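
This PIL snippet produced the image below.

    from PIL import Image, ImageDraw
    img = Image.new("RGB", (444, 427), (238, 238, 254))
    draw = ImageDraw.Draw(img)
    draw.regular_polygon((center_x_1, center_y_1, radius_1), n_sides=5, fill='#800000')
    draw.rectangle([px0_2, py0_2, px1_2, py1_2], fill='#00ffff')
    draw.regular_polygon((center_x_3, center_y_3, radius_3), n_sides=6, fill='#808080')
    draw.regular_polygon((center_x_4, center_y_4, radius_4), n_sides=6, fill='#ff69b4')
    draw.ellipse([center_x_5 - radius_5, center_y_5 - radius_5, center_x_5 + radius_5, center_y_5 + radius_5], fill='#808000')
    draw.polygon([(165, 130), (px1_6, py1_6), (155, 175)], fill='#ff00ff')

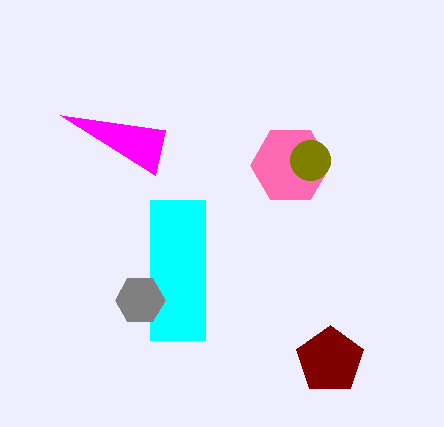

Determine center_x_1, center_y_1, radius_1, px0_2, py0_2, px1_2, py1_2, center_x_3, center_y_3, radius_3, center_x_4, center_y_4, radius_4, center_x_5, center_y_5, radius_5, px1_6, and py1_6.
center_x_1 = 330, center_y_1 = 360, radius_1 = 35, px0_2 = 150, py0_2 = 200, px1_2 = 205, py1_2 = 340, center_x_3 = 140, center_y_3 = 300, radius_3 = 25, center_x_4 = 290, center_y_4 = 165, radius_4 = 40, center_x_5 = 310, center_y_5 = 160, radius_5 = 20, px1_6 = 60, py1_6 = 115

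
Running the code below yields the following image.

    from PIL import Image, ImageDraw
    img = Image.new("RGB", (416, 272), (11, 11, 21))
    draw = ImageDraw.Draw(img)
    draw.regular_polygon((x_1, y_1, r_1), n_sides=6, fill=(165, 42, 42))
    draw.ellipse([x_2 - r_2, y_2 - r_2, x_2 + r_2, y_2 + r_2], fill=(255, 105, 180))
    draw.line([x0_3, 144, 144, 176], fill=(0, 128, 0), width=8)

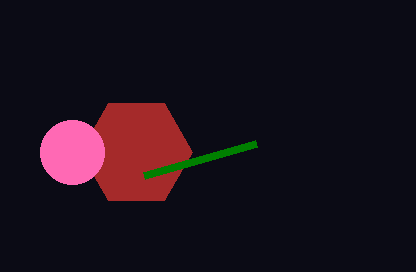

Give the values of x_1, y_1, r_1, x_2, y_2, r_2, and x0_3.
x_1 = 136
y_1 = 152
r_1 = 56
x_2 = 72
y_2 = 152
r_2 = 32
x0_3 = 256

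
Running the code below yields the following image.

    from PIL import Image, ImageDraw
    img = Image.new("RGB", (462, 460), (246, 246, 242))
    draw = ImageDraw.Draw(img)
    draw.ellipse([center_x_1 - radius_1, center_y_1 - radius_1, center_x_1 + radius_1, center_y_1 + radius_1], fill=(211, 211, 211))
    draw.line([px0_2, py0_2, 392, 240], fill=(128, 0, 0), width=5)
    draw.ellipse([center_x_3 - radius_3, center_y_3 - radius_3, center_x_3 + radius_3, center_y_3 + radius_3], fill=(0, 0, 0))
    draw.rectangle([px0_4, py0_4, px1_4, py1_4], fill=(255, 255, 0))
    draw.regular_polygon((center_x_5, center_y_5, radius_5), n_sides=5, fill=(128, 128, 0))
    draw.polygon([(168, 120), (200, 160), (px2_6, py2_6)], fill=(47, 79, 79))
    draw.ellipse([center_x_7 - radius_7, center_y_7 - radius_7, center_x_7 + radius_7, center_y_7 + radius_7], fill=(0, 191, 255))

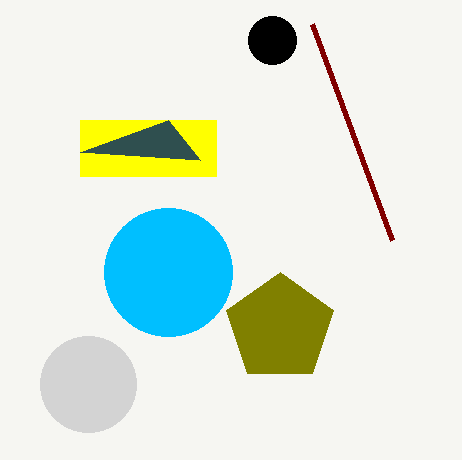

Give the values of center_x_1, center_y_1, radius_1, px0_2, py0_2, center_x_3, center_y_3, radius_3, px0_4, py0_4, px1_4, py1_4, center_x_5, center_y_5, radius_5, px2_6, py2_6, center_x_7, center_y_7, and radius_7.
center_x_1 = 88, center_y_1 = 384, radius_1 = 48, px0_2 = 312, py0_2 = 24, center_x_3 = 272, center_y_3 = 40, radius_3 = 24, px0_4 = 80, py0_4 = 120, px1_4 = 216, py1_4 = 176, center_x_5 = 280, center_y_5 = 328, radius_5 = 56, px2_6 = 80, py2_6 = 152, center_x_7 = 168, center_y_7 = 272, radius_7 = 64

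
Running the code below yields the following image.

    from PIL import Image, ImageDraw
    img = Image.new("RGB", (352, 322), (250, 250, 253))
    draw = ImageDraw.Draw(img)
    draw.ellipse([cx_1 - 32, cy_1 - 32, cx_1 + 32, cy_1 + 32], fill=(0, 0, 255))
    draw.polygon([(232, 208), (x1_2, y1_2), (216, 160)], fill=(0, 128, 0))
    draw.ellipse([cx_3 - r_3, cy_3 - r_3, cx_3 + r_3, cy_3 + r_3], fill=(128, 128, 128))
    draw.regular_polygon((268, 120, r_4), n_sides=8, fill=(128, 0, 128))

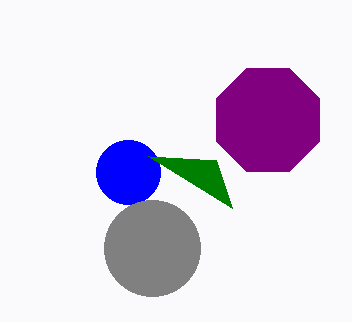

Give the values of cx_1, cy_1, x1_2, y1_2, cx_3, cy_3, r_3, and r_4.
cx_1 = 128, cy_1 = 172, x1_2 = 148, y1_2 = 156, cx_3 = 152, cy_3 = 248, r_3 = 48, r_4 = 56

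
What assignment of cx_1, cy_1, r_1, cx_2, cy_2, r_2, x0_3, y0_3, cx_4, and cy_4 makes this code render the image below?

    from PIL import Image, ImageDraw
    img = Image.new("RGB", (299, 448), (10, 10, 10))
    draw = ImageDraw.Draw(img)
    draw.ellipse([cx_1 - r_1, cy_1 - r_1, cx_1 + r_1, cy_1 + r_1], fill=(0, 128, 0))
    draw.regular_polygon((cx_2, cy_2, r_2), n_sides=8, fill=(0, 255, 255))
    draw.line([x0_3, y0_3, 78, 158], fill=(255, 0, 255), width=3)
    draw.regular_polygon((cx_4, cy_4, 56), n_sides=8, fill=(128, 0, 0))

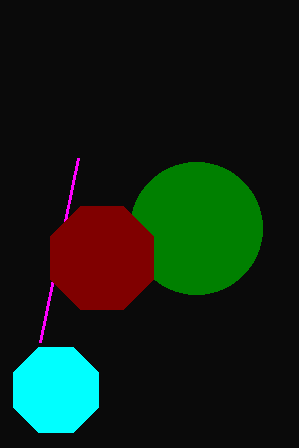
cx_1 = 196; cy_1 = 228; r_1 = 66; cx_2 = 56; cy_2 = 390; r_2 = 46; x0_3 = 40; y0_3 = 342; cx_4 = 102; cy_4 = 258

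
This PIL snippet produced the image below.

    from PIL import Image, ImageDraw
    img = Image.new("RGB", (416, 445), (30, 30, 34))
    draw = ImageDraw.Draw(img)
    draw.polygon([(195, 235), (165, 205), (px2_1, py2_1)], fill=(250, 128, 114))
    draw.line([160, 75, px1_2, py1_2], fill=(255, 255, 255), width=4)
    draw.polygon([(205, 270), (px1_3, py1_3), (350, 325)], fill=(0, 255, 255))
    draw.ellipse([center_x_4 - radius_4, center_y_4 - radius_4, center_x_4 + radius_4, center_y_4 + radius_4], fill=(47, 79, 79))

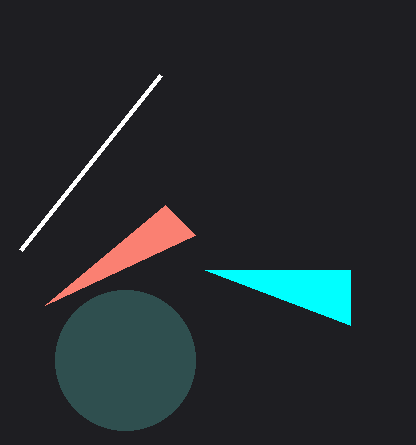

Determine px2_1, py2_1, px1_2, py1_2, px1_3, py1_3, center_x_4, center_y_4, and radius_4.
px2_1 = 45, py2_1 = 305, px1_2 = 20, py1_2 = 250, px1_3 = 350, py1_3 = 270, center_x_4 = 125, center_y_4 = 360, radius_4 = 70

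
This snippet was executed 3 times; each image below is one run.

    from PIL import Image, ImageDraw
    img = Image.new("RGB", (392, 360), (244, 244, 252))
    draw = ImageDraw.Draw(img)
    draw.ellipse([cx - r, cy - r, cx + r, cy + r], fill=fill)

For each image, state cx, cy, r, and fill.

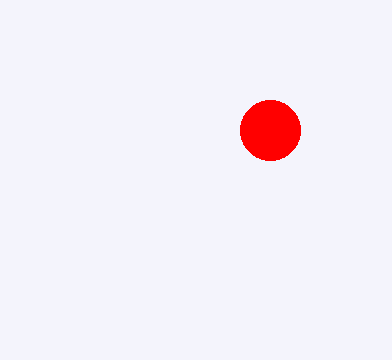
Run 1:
cx = 270
cy = 130
r = 30
fill = 'red'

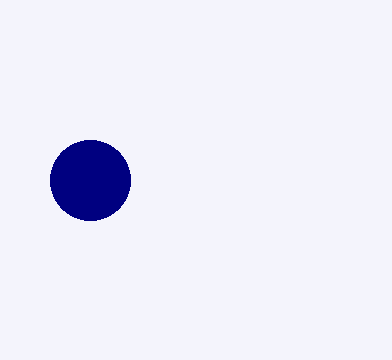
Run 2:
cx = 90, cy = 180, r = 40, fill = 'navy'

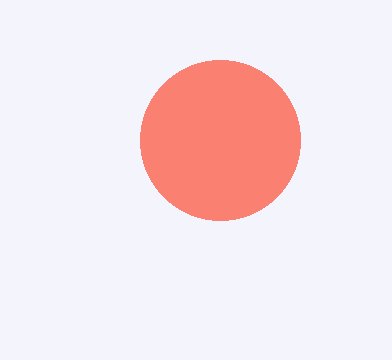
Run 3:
cx = 220
cy = 140
r = 80
fill = 'salmon'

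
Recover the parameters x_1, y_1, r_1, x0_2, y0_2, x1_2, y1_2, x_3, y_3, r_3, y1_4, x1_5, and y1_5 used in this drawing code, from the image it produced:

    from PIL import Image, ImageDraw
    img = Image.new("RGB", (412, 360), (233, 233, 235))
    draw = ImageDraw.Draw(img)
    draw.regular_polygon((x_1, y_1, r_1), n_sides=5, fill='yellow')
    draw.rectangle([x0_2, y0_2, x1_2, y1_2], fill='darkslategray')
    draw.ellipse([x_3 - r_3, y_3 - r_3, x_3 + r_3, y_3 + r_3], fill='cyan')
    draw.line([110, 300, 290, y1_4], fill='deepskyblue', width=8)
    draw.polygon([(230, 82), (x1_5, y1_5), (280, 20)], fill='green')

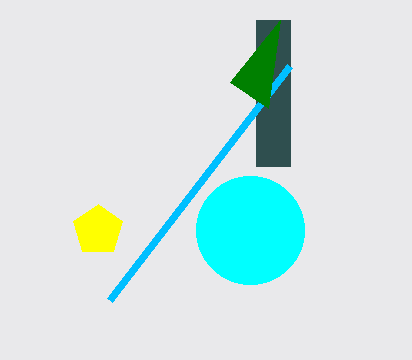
x_1 = 98; y_1 = 230; r_1 = 26; x0_2 = 256; y0_2 = 20; x1_2 = 290; y1_2 = 166; x_3 = 250; y_3 = 230; r_3 = 54; y1_4 = 66; x1_5 = 268; y1_5 = 108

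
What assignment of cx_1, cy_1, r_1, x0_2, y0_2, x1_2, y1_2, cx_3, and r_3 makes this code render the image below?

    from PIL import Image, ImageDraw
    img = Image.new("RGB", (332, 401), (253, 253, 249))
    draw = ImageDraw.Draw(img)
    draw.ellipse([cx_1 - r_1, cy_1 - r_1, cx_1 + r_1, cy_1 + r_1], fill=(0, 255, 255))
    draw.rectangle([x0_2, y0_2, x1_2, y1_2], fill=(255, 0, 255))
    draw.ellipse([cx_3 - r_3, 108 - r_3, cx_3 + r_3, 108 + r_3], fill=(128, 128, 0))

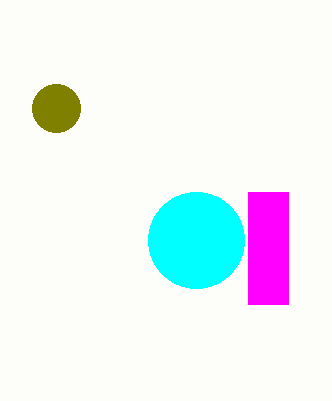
cx_1 = 196
cy_1 = 240
r_1 = 48
x0_2 = 248
y0_2 = 192
x1_2 = 288
y1_2 = 304
cx_3 = 56
r_3 = 24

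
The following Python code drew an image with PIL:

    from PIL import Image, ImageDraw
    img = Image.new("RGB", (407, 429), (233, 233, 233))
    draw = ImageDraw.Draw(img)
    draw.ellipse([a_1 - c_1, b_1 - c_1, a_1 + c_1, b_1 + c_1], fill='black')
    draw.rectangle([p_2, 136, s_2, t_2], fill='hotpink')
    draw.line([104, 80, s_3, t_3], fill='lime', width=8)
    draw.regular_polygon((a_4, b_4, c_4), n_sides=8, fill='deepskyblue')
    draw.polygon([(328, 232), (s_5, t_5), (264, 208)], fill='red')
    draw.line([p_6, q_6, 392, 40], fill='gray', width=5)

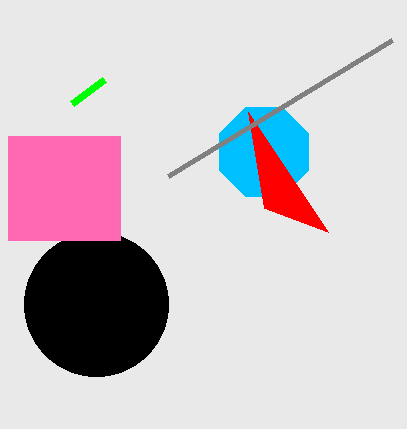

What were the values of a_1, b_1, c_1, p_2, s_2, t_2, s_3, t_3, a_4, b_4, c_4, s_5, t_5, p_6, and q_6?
a_1 = 96
b_1 = 304
c_1 = 72
p_2 = 8
s_2 = 120
t_2 = 240
s_3 = 72
t_3 = 104
a_4 = 264
b_4 = 152
c_4 = 48
s_5 = 248
t_5 = 112
p_6 = 168
q_6 = 176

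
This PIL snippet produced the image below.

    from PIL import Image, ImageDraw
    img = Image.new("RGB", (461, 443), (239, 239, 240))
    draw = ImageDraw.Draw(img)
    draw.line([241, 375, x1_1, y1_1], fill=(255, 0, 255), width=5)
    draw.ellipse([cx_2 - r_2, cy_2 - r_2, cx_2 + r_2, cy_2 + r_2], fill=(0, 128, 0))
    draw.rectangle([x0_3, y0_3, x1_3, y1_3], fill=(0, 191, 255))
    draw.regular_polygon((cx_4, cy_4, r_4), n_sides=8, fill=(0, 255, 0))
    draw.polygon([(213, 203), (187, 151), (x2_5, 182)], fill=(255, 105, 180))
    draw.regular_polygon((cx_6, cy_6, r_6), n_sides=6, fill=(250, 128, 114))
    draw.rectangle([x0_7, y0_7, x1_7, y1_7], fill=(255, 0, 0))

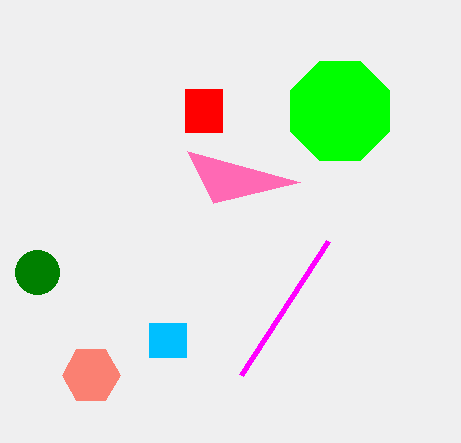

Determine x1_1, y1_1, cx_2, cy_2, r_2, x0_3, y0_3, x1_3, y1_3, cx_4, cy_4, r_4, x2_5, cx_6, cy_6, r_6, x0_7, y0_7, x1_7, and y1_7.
x1_1 = 328, y1_1 = 241, cx_2 = 37, cy_2 = 272, r_2 = 22, x0_3 = 149, y0_3 = 323, x1_3 = 186, y1_3 = 357, cx_4 = 340, cy_4 = 111, r_4 = 54, x2_5 = 300, cx_6 = 91, cy_6 = 375, r_6 = 29, x0_7 = 185, y0_7 = 89, x1_7 = 222, y1_7 = 132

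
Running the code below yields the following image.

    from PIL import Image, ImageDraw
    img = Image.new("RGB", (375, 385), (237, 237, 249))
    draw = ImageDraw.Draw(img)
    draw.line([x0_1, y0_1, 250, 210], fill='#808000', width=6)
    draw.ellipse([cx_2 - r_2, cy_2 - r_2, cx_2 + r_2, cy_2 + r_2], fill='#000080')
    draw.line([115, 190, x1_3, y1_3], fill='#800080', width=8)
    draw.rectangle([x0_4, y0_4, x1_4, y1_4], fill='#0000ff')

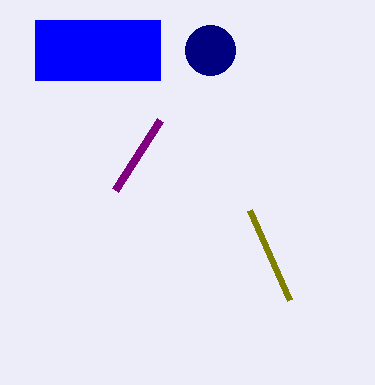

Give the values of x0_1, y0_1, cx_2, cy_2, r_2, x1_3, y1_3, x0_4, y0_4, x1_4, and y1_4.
x0_1 = 290; y0_1 = 300; cx_2 = 210; cy_2 = 50; r_2 = 25; x1_3 = 160; y1_3 = 120; x0_4 = 35; y0_4 = 20; x1_4 = 160; y1_4 = 80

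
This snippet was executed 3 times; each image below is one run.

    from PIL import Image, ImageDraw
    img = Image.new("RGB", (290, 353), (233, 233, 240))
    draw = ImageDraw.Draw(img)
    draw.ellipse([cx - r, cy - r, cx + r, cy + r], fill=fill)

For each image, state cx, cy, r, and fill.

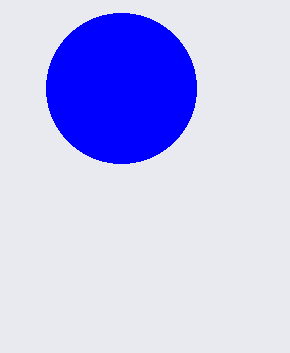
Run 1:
cx = 121
cy = 88
r = 75
fill = 'blue'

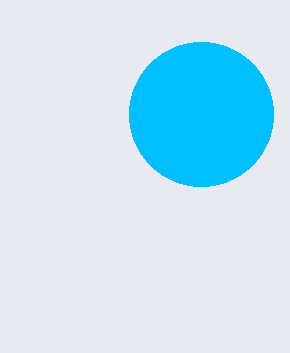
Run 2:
cx = 201, cy = 114, r = 72, fill = 'deepskyblue'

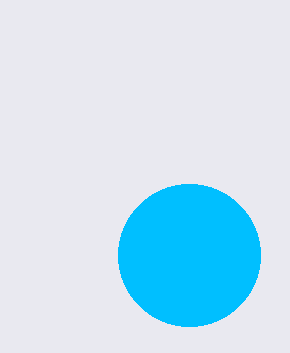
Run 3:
cx = 189; cy = 255; r = 71; fill = 'deepskyblue'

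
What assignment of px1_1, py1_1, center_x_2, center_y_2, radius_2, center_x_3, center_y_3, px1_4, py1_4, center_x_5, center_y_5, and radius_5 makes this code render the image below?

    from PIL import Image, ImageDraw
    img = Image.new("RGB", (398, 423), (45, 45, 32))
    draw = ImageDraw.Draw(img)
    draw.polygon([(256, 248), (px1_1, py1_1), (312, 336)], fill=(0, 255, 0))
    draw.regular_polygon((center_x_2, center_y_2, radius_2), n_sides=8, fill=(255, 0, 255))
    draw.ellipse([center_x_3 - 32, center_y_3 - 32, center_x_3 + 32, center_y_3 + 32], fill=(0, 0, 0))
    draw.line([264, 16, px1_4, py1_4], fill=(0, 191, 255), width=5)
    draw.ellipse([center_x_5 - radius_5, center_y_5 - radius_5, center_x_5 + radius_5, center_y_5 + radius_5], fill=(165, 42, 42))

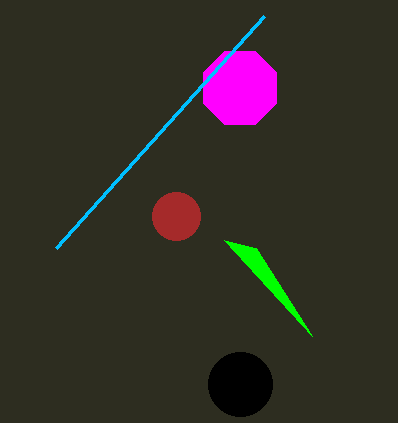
px1_1 = 224; py1_1 = 240; center_x_2 = 240; center_y_2 = 88; radius_2 = 40; center_x_3 = 240; center_y_3 = 384; px1_4 = 56; py1_4 = 248; center_x_5 = 176; center_y_5 = 216; radius_5 = 24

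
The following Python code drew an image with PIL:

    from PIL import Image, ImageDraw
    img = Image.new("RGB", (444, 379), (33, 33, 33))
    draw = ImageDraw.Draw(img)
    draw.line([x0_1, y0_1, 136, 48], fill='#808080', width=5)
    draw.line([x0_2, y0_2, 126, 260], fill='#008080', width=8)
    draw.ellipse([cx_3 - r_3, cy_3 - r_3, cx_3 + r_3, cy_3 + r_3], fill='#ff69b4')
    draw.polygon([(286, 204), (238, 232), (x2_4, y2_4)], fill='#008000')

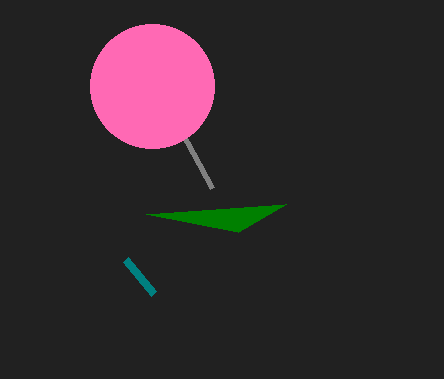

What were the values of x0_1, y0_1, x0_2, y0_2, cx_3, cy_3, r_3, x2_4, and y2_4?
x0_1 = 212
y0_1 = 188
x0_2 = 154
y0_2 = 294
cx_3 = 152
cy_3 = 86
r_3 = 62
x2_4 = 146
y2_4 = 214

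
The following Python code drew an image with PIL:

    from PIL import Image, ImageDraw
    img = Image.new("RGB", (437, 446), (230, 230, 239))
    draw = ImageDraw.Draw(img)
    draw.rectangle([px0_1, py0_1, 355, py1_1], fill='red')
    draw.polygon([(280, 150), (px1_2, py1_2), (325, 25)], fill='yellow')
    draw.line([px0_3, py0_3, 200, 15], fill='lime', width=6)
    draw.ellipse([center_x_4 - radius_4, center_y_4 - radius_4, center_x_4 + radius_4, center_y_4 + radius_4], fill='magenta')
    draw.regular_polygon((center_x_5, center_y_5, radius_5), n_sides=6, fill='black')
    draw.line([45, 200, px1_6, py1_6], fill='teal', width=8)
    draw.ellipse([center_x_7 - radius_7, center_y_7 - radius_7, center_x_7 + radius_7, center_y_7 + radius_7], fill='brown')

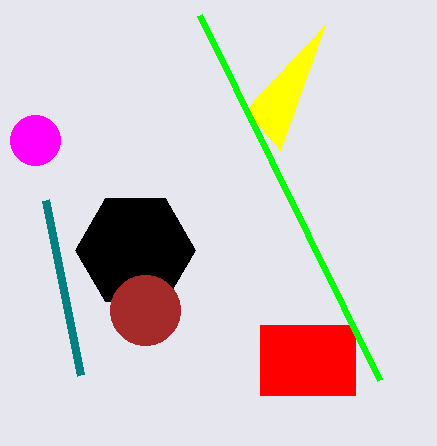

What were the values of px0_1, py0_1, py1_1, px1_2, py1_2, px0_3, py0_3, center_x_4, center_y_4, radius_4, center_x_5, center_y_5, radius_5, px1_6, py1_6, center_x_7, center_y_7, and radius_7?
px0_1 = 260, py0_1 = 325, py1_1 = 395, px1_2 = 245, py1_2 = 110, px0_3 = 380, py0_3 = 380, center_x_4 = 35, center_y_4 = 140, radius_4 = 25, center_x_5 = 135, center_y_5 = 250, radius_5 = 60, px1_6 = 80, py1_6 = 375, center_x_7 = 145, center_y_7 = 310, radius_7 = 35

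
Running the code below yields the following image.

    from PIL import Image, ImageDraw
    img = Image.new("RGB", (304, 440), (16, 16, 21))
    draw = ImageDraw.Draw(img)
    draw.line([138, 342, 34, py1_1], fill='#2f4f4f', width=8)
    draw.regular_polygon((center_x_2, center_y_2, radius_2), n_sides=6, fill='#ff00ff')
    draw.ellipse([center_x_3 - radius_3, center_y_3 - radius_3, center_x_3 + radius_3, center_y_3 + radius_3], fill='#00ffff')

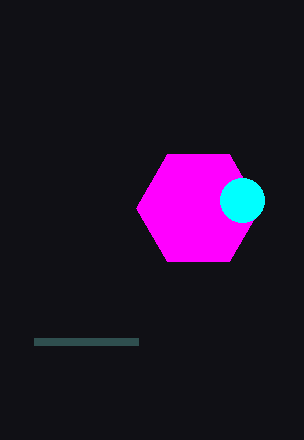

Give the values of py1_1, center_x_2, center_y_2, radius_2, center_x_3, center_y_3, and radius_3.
py1_1 = 342, center_x_2 = 198, center_y_2 = 208, radius_2 = 62, center_x_3 = 242, center_y_3 = 200, radius_3 = 22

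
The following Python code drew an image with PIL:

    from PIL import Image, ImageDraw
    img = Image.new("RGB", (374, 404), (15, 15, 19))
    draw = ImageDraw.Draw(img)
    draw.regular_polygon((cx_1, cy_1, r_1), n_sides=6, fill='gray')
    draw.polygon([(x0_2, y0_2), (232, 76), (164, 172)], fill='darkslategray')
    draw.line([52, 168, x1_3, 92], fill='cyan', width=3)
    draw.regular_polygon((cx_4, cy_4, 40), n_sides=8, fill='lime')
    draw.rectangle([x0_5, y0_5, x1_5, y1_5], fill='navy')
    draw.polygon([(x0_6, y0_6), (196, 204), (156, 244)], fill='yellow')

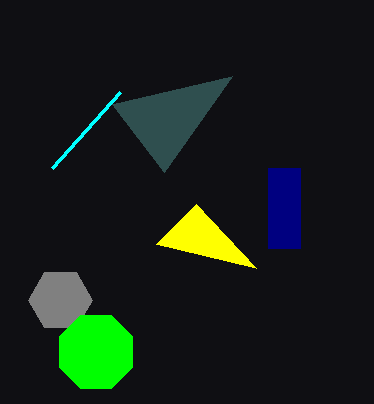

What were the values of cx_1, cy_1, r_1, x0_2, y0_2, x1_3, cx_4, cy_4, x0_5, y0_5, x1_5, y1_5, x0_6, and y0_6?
cx_1 = 60
cy_1 = 300
r_1 = 32
x0_2 = 112
y0_2 = 104
x1_3 = 120
cx_4 = 96
cy_4 = 352
x0_5 = 268
y0_5 = 168
x1_5 = 300
y1_5 = 248
x0_6 = 256
y0_6 = 268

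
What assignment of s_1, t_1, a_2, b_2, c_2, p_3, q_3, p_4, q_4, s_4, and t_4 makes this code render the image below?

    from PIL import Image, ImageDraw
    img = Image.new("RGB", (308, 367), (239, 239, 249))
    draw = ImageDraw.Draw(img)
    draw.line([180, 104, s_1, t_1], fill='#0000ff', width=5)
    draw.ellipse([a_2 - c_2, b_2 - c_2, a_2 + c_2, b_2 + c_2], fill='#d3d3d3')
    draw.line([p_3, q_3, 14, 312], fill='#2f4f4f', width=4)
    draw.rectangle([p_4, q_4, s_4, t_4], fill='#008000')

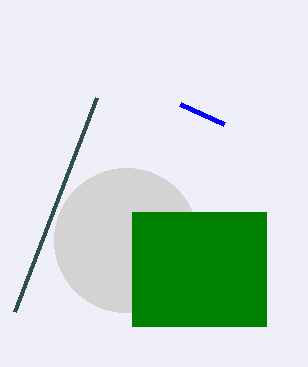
s_1 = 224, t_1 = 124, a_2 = 126, b_2 = 240, c_2 = 72, p_3 = 96, q_3 = 98, p_4 = 132, q_4 = 212, s_4 = 266, t_4 = 326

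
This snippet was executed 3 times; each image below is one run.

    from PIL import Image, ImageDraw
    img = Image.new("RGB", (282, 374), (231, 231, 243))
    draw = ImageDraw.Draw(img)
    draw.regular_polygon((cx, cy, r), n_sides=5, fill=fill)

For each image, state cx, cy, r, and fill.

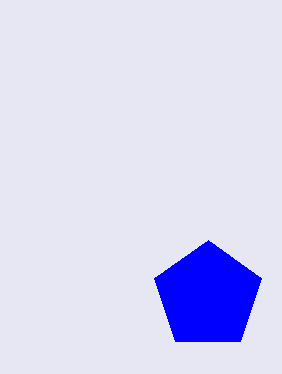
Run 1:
cx = 208
cy = 296
r = 56
fill = 'blue'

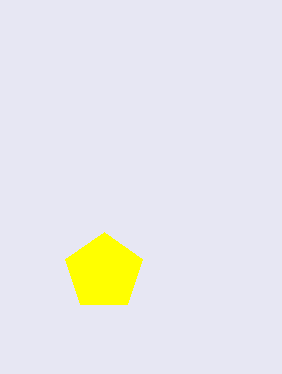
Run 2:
cx = 104
cy = 272
r = 40
fill = 'yellow'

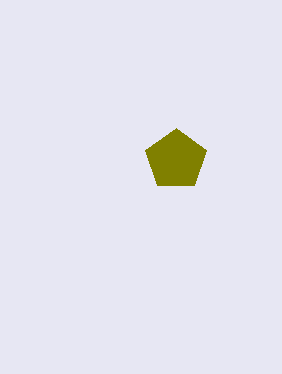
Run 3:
cx = 176, cy = 160, r = 32, fill = 'olive'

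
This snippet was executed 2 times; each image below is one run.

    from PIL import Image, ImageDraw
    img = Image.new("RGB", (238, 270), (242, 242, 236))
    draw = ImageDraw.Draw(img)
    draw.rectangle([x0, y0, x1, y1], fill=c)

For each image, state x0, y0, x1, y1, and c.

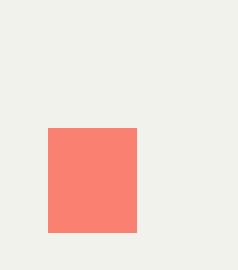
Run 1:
x0 = 48; y0 = 128; x1 = 136; y1 = 232; c = 'salmon'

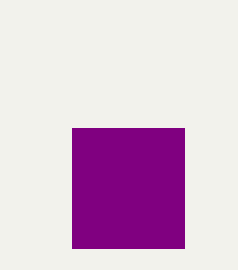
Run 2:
x0 = 72, y0 = 128, x1 = 184, y1 = 248, c = 'purple'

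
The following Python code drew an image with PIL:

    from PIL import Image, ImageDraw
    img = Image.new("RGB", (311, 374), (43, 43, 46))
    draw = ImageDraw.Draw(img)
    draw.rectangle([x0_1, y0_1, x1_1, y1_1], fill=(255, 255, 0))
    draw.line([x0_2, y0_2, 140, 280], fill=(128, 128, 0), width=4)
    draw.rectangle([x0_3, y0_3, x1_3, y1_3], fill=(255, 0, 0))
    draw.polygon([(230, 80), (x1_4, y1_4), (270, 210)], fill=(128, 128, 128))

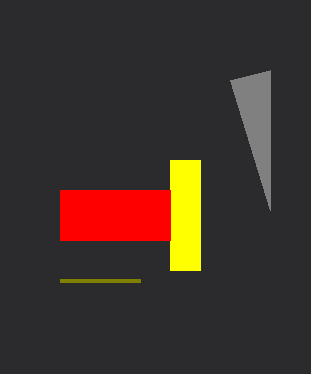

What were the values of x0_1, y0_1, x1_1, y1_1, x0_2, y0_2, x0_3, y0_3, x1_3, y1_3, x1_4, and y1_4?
x0_1 = 170, y0_1 = 160, x1_1 = 200, y1_1 = 270, x0_2 = 60, y0_2 = 280, x0_3 = 60, y0_3 = 190, x1_3 = 170, y1_3 = 240, x1_4 = 270, y1_4 = 70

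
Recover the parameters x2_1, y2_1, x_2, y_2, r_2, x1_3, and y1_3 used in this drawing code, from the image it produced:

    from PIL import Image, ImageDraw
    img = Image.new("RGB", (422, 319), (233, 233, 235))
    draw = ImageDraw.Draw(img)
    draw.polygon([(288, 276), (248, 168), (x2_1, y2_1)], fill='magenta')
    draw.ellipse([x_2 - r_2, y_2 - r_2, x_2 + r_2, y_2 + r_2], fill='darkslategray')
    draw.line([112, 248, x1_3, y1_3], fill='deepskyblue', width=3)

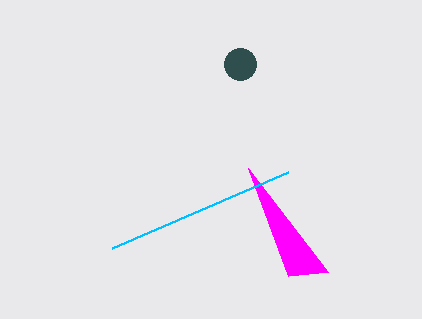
x2_1 = 328; y2_1 = 272; x_2 = 240; y_2 = 64; r_2 = 16; x1_3 = 288; y1_3 = 172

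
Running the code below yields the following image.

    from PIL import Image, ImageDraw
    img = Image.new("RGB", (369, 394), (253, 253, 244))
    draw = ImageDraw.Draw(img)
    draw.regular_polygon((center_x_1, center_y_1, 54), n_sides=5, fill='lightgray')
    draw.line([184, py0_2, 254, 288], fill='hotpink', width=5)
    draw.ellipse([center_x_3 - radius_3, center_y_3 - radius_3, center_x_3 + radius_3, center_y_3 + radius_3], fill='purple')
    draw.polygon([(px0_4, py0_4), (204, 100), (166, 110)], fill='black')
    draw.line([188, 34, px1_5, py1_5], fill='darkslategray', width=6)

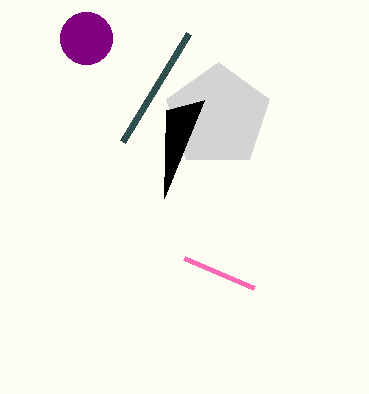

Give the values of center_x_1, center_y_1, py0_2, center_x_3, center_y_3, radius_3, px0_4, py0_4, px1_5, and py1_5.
center_x_1 = 218; center_y_1 = 116; py0_2 = 258; center_x_3 = 86; center_y_3 = 38; radius_3 = 26; px0_4 = 164; py0_4 = 198; px1_5 = 122; py1_5 = 142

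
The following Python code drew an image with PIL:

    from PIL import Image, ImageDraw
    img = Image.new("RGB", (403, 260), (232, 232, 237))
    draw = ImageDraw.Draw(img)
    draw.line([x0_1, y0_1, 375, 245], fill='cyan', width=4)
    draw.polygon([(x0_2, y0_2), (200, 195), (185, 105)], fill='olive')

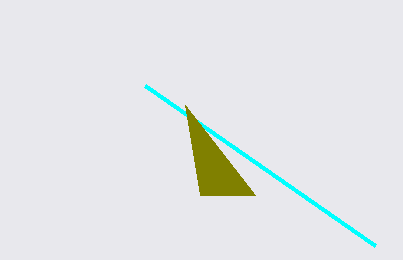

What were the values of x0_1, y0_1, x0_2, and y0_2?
x0_1 = 145; y0_1 = 85; x0_2 = 255; y0_2 = 195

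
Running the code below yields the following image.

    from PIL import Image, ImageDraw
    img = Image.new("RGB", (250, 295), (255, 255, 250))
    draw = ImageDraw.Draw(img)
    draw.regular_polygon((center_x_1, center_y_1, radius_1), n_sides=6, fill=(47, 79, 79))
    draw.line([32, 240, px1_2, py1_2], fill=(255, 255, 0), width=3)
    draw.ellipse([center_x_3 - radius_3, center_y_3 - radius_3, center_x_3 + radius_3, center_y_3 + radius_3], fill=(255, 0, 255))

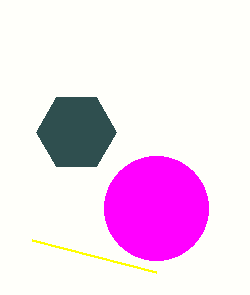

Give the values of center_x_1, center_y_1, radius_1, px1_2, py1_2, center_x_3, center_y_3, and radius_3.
center_x_1 = 76, center_y_1 = 132, radius_1 = 40, px1_2 = 156, py1_2 = 272, center_x_3 = 156, center_y_3 = 208, radius_3 = 52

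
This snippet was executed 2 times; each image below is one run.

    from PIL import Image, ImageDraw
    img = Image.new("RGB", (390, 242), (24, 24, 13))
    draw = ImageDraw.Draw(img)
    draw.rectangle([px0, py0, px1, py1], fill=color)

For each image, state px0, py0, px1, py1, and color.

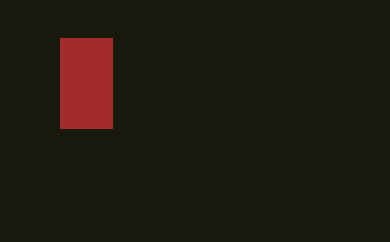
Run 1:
px0 = 60, py0 = 38, px1 = 112, py1 = 128, color = 'brown'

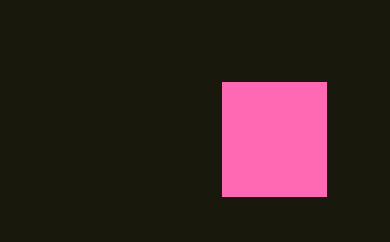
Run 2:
px0 = 222, py0 = 82, px1 = 326, py1 = 196, color = 'hotpink'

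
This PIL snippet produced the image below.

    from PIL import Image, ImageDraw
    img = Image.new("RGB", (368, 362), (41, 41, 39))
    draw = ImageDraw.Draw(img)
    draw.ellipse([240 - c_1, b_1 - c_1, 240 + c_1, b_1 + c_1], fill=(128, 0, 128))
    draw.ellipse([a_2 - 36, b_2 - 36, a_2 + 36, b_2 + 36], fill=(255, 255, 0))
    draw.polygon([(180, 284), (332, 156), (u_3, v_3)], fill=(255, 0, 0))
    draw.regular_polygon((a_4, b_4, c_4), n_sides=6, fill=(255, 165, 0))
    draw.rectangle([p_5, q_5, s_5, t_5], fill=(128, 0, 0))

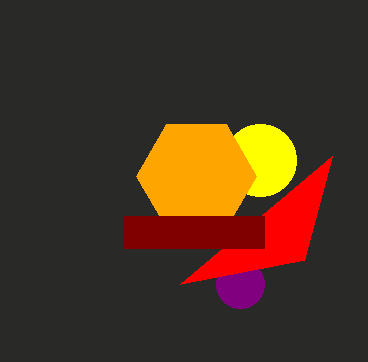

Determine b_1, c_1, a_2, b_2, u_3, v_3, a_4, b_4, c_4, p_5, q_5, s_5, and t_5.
b_1 = 284, c_1 = 24, a_2 = 260, b_2 = 160, u_3 = 304, v_3 = 260, a_4 = 196, b_4 = 176, c_4 = 60, p_5 = 124, q_5 = 216, s_5 = 264, t_5 = 248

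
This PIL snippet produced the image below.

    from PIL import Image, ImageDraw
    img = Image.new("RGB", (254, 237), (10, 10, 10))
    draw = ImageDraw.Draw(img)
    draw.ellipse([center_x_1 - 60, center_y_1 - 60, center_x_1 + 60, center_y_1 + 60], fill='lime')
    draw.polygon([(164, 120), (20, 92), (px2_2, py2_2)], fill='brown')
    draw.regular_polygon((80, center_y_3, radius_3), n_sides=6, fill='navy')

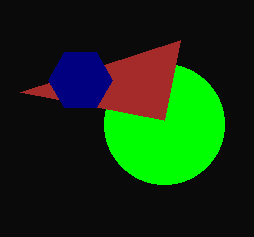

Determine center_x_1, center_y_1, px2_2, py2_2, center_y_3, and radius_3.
center_x_1 = 164, center_y_1 = 124, px2_2 = 180, py2_2 = 40, center_y_3 = 80, radius_3 = 32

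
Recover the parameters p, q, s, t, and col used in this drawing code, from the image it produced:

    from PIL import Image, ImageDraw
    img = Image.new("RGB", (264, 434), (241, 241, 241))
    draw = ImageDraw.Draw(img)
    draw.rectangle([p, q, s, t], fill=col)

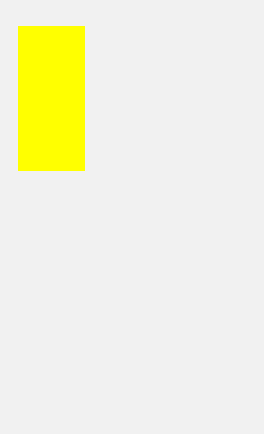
p = 18
q = 26
s = 84
t = 170
col = 'yellow'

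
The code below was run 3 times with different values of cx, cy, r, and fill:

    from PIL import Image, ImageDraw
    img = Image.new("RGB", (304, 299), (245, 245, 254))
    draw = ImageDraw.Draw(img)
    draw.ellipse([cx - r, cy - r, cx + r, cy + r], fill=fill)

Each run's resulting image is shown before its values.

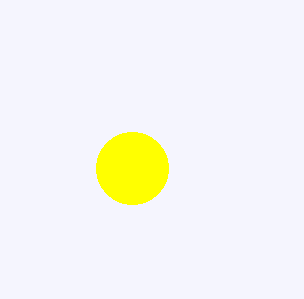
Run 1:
cx = 132, cy = 168, r = 36, fill = 'yellow'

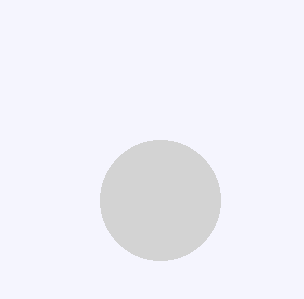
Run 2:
cx = 160, cy = 200, r = 60, fill = 'lightgray'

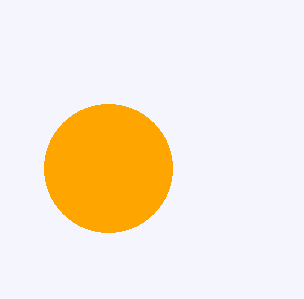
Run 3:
cx = 108; cy = 168; r = 64; fill = 'orange'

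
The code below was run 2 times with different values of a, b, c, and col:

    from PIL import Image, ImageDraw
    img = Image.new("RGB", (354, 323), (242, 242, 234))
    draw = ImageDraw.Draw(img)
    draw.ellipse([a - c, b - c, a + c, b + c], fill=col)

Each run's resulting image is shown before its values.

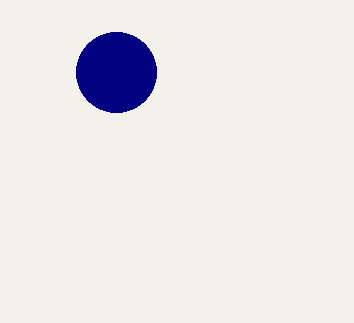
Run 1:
a = 116; b = 72; c = 40; col = 'navy'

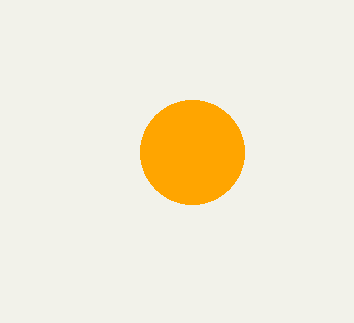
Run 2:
a = 192, b = 152, c = 52, col = 'orange'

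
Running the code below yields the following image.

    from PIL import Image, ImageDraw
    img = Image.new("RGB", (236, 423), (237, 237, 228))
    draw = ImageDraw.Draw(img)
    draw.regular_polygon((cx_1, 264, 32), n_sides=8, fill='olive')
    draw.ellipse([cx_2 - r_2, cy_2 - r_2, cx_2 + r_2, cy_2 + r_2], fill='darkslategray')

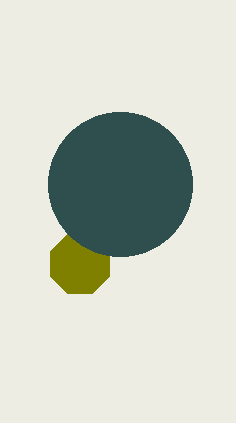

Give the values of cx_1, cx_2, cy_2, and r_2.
cx_1 = 80
cx_2 = 120
cy_2 = 184
r_2 = 72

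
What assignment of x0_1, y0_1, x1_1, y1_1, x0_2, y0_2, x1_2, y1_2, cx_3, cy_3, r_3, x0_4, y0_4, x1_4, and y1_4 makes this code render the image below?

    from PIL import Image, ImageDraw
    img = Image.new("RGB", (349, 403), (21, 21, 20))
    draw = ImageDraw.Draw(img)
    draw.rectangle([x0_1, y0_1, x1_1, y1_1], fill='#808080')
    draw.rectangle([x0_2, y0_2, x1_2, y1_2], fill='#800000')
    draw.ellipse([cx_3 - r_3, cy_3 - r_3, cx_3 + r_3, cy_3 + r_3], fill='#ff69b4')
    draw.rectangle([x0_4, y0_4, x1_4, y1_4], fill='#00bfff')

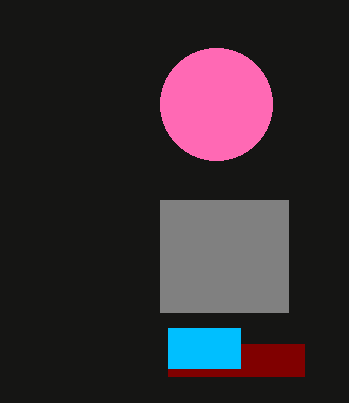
x0_1 = 160, y0_1 = 200, x1_1 = 288, y1_1 = 312, x0_2 = 168, y0_2 = 344, x1_2 = 304, y1_2 = 376, cx_3 = 216, cy_3 = 104, r_3 = 56, x0_4 = 168, y0_4 = 328, x1_4 = 240, y1_4 = 368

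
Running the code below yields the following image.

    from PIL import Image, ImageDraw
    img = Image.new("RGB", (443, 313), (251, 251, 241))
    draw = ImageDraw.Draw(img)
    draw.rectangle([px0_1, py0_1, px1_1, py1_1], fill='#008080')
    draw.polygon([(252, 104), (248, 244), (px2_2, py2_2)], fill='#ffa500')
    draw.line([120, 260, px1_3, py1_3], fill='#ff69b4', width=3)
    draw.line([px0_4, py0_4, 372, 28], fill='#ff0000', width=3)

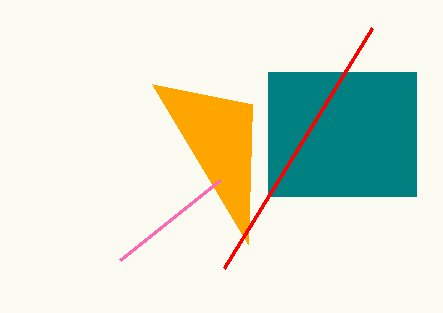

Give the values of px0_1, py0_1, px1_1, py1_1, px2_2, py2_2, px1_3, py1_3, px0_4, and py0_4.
px0_1 = 268
py0_1 = 72
px1_1 = 416
py1_1 = 196
px2_2 = 152
py2_2 = 84
px1_3 = 220
py1_3 = 180
px0_4 = 224
py0_4 = 268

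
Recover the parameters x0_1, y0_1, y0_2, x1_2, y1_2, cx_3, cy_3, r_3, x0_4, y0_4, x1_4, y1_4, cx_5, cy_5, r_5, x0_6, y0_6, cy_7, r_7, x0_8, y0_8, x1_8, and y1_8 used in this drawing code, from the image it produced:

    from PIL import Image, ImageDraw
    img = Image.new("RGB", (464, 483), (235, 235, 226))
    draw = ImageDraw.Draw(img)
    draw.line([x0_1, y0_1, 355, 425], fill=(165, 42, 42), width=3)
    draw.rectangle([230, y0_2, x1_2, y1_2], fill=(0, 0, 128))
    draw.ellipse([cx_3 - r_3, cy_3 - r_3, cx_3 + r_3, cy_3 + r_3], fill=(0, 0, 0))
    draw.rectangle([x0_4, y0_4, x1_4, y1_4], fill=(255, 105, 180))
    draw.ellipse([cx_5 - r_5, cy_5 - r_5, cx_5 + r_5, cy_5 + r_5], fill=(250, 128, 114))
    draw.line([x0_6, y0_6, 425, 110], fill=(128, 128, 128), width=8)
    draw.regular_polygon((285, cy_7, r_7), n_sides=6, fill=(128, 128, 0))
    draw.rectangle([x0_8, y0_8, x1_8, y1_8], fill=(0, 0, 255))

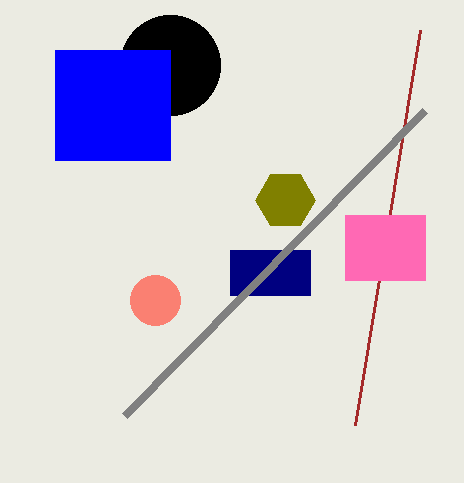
x0_1 = 420; y0_1 = 30; y0_2 = 250; x1_2 = 310; y1_2 = 295; cx_3 = 170; cy_3 = 65; r_3 = 50; x0_4 = 345; y0_4 = 215; x1_4 = 425; y1_4 = 280; cx_5 = 155; cy_5 = 300; r_5 = 25; x0_6 = 125; y0_6 = 415; cy_7 = 200; r_7 = 30; x0_8 = 55; y0_8 = 50; x1_8 = 170; y1_8 = 160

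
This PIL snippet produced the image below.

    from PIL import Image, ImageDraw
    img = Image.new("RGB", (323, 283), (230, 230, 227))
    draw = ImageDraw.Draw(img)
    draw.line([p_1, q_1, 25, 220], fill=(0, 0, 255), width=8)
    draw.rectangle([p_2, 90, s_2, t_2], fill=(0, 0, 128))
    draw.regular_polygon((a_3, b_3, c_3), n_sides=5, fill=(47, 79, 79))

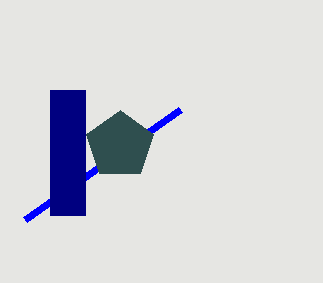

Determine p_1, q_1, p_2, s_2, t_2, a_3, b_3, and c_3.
p_1 = 180, q_1 = 110, p_2 = 50, s_2 = 85, t_2 = 215, a_3 = 120, b_3 = 145, c_3 = 35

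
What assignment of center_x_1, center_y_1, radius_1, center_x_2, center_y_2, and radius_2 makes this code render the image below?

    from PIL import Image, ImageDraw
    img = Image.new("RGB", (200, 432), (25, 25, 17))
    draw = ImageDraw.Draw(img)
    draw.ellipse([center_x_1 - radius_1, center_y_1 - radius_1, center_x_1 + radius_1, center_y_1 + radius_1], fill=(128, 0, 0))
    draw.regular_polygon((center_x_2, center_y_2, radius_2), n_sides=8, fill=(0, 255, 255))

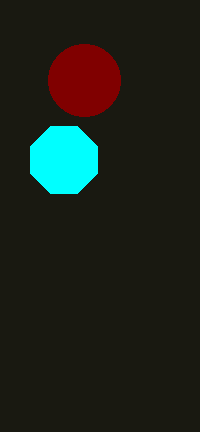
center_x_1 = 84, center_y_1 = 80, radius_1 = 36, center_x_2 = 64, center_y_2 = 160, radius_2 = 36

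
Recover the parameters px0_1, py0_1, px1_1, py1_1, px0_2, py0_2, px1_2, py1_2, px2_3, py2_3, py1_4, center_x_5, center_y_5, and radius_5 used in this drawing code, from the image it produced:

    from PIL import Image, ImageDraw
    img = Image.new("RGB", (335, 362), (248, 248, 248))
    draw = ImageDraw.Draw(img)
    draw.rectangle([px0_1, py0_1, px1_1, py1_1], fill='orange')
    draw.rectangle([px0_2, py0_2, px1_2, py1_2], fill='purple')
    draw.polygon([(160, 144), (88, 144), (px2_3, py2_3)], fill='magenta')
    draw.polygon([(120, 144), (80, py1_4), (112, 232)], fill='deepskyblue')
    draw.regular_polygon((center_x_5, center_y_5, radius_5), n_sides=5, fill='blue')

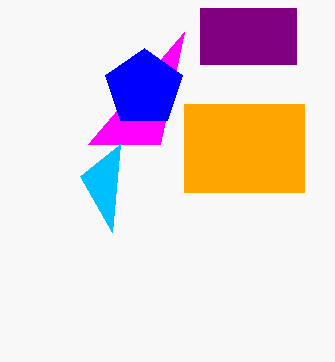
px0_1 = 184; py0_1 = 104; px1_1 = 304; py1_1 = 192; px0_2 = 200; py0_2 = 8; px1_2 = 296; py1_2 = 64; px2_3 = 184; py2_3 = 32; py1_4 = 176; center_x_5 = 144; center_y_5 = 88; radius_5 = 40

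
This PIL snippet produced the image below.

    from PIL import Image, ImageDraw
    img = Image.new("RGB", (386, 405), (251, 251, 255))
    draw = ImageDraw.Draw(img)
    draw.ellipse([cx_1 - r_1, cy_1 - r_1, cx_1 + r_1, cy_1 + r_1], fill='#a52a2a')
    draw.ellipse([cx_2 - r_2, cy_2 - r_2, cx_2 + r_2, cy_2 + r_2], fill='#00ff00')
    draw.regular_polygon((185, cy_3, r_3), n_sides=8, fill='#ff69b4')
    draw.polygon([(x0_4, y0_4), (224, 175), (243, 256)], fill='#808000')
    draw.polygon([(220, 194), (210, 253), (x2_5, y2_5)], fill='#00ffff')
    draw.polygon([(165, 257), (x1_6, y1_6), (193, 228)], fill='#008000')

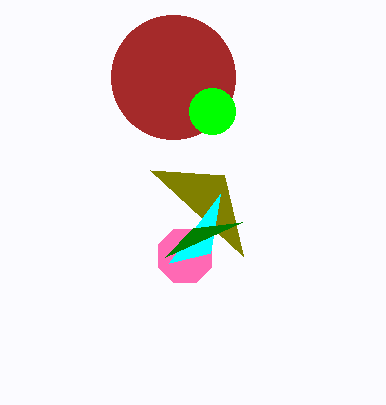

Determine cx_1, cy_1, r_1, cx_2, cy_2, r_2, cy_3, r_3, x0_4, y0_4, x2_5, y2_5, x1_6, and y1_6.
cx_1 = 173
cy_1 = 77
r_1 = 62
cx_2 = 212
cy_2 = 111
r_2 = 23
cy_3 = 256
r_3 = 29
x0_4 = 150
y0_4 = 170
x2_5 = 169
y2_5 = 263
x1_6 = 242
y1_6 = 222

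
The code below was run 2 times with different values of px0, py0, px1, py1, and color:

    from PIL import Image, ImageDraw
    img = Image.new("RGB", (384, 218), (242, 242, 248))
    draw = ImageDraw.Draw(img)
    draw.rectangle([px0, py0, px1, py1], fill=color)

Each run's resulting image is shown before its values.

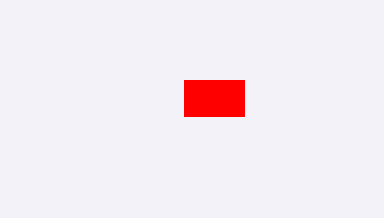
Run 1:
px0 = 184, py0 = 80, px1 = 244, py1 = 116, color = 'red'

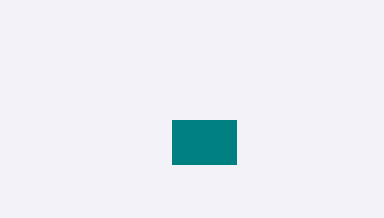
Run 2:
px0 = 172; py0 = 120; px1 = 236; py1 = 164; color = 'teal'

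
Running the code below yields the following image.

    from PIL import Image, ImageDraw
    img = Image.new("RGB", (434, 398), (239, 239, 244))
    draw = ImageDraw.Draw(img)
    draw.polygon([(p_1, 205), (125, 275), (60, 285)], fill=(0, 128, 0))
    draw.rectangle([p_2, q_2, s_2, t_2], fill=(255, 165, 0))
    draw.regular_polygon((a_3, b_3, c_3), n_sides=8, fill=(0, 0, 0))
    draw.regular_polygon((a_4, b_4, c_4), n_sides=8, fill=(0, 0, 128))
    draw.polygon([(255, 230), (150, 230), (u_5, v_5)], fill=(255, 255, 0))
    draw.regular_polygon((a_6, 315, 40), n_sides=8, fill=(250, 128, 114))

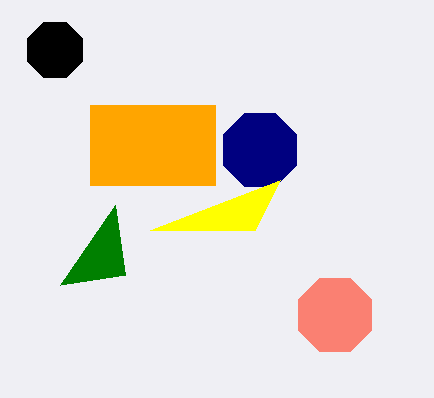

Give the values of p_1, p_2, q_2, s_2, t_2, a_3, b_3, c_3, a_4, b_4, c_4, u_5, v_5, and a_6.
p_1 = 115, p_2 = 90, q_2 = 105, s_2 = 215, t_2 = 185, a_3 = 55, b_3 = 50, c_3 = 30, a_4 = 260, b_4 = 150, c_4 = 40, u_5 = 280, v_5 = 180, a_6 = 335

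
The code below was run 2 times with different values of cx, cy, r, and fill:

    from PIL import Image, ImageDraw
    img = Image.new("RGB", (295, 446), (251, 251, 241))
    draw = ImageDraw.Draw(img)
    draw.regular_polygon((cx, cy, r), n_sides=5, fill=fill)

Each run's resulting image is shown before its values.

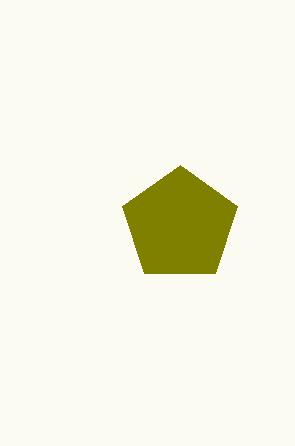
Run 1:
cx = 180; cy = 225; r = 60; fill = 'olive'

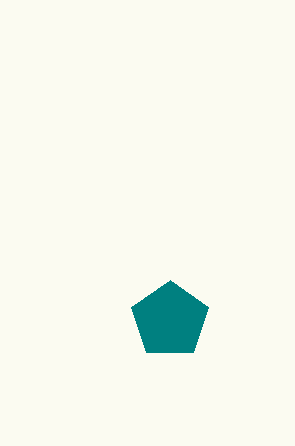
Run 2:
cx = 170; cy = 320; r = 40; fill = 'teal'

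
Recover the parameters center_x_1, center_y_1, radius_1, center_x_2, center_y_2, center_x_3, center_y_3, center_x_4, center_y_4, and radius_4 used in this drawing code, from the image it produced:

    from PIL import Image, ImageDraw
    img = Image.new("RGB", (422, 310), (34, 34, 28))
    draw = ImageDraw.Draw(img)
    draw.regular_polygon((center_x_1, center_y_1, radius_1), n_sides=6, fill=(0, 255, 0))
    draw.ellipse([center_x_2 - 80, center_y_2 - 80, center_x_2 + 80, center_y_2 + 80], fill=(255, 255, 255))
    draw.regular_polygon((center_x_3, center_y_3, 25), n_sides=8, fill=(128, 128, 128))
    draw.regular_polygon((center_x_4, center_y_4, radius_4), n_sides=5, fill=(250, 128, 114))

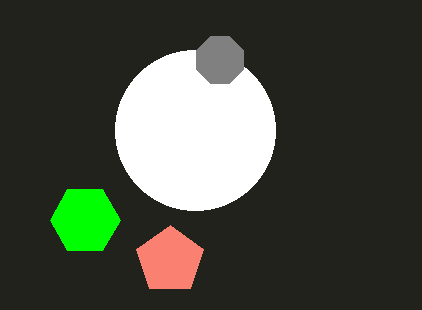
center_x_1 = 85
center_y_1 = 220
radius_1 = 35
center_x_2 = 195
center_y_2 = 130
center_x_3 = 220
center_y_3 = 60
center_x_4 = 170
center_y_4 = 260
radius_4 = 35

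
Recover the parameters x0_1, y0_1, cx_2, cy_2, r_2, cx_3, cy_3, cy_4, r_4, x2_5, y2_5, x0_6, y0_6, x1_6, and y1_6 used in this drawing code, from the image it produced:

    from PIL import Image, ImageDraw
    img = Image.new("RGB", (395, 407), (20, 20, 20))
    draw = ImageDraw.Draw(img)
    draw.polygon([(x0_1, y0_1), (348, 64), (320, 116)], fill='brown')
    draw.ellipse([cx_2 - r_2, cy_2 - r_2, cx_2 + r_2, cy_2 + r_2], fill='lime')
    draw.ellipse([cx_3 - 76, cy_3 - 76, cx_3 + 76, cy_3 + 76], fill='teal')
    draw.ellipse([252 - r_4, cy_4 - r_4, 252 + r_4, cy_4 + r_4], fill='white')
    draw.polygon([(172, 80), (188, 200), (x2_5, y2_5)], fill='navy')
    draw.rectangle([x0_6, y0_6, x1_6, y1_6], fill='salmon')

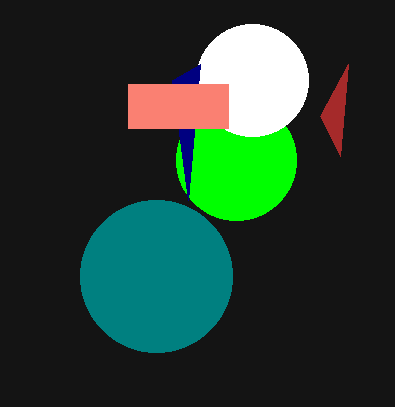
x0_1 = 340, y0_1 = 156, cx_2 = 236, cy_2 = 160, r_2 = 60, cx_3 = 156, cy_3 = 276, cy_4 = 80, r_4 = 56, x2_5 = 200, y2_5 = 64, x0_6 = 128, y0_6 = 84, x1_6 = 228, y1_6 = 128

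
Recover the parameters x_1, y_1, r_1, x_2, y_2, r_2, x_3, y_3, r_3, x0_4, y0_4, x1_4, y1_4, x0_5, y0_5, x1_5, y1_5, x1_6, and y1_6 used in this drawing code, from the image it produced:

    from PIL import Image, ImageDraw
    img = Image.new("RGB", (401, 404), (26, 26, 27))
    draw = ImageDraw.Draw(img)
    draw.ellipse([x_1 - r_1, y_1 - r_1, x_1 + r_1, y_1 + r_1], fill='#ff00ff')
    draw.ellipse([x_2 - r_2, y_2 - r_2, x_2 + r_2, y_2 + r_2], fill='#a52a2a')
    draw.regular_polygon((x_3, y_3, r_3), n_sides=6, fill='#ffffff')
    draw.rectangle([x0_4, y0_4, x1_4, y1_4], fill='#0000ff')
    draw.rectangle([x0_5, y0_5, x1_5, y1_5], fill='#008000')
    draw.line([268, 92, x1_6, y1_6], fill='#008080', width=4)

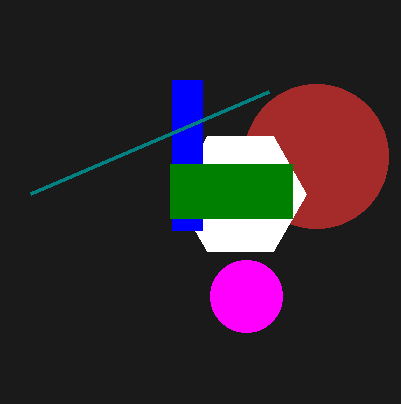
x_1 = 246; y_1 = 296; r_1 = 36; x_2 = 316; y_2 = 156; r_2 = 72; x_3 = 240; y_3 = 194; r_3 = 66; x0_4 = 172; y0_4 = 80; x1_4 = 202; y1_4 = 230; x0_5 = 170; y0_5 = 164; x1_5 = 292; y1_5 = 218; x1_6 = 30; y1_6 = 194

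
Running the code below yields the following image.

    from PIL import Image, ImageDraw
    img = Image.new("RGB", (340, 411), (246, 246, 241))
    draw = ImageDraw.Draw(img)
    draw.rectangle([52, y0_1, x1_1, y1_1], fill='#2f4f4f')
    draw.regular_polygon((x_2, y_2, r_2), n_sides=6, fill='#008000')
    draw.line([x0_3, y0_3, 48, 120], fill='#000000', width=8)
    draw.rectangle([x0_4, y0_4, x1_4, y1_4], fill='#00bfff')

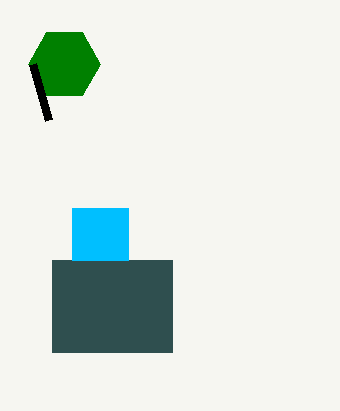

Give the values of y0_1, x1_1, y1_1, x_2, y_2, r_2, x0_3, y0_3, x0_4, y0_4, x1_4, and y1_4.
y0_1 = 260; x1_1 = 172; y1_1 = 352; x_2 = 64; y_2 = 64; r_2 = 36; x0_3 = 32; y0_3 = 64; x0_4 = 72; y0_4 = 208; x1_4 = 128; y1_4 = 260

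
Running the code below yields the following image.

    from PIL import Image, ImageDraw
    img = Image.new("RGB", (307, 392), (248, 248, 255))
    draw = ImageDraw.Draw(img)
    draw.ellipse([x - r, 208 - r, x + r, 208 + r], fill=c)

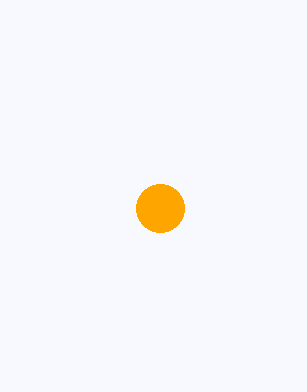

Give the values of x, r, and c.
x = 160
r = 24
c = 'orange'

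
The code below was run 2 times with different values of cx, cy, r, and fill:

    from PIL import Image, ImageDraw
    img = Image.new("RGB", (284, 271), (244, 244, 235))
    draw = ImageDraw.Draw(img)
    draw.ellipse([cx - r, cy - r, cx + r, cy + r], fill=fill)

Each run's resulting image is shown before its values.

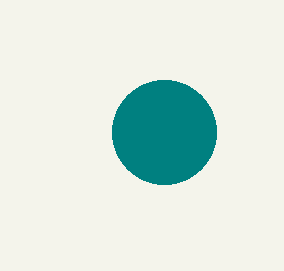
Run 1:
cx = 164, cy = 132, r = 52, fill = 'teal'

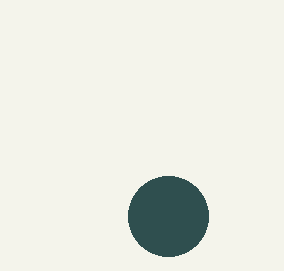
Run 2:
cx = 168, cy = 216, r = 40, fill = 'darkslategray'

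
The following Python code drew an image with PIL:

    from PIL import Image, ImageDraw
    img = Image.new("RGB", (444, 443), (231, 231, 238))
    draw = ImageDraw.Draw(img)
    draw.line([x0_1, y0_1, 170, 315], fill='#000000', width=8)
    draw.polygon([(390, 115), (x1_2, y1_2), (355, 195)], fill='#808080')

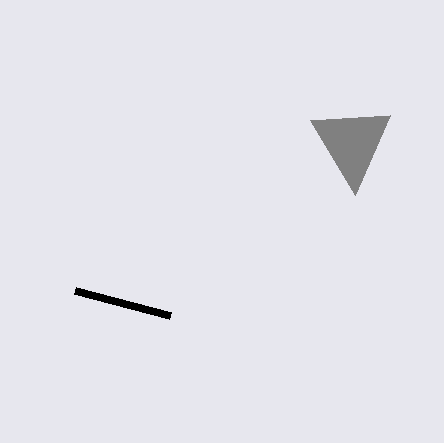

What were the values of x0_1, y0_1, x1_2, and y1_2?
x0_1 = 75
y0_1 = 290
x1_2 = 310
y1_2 = 120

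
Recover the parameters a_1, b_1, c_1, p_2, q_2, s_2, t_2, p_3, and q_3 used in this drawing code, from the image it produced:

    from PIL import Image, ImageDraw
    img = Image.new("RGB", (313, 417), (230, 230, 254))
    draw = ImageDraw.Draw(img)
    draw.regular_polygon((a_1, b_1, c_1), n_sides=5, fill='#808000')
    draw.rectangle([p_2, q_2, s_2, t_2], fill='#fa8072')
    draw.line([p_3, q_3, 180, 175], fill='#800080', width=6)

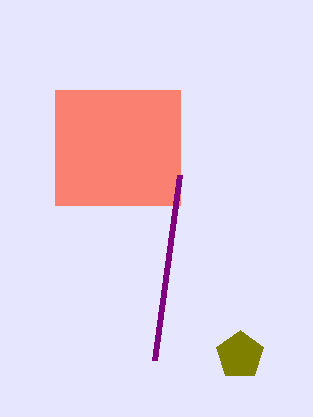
a_1 = 240; b_1 = 355; c_1 = 25; p_2 = 55; q_2 = 90; s_2 = 180; t_2 = 205; p_3 = 155; q_3 = 360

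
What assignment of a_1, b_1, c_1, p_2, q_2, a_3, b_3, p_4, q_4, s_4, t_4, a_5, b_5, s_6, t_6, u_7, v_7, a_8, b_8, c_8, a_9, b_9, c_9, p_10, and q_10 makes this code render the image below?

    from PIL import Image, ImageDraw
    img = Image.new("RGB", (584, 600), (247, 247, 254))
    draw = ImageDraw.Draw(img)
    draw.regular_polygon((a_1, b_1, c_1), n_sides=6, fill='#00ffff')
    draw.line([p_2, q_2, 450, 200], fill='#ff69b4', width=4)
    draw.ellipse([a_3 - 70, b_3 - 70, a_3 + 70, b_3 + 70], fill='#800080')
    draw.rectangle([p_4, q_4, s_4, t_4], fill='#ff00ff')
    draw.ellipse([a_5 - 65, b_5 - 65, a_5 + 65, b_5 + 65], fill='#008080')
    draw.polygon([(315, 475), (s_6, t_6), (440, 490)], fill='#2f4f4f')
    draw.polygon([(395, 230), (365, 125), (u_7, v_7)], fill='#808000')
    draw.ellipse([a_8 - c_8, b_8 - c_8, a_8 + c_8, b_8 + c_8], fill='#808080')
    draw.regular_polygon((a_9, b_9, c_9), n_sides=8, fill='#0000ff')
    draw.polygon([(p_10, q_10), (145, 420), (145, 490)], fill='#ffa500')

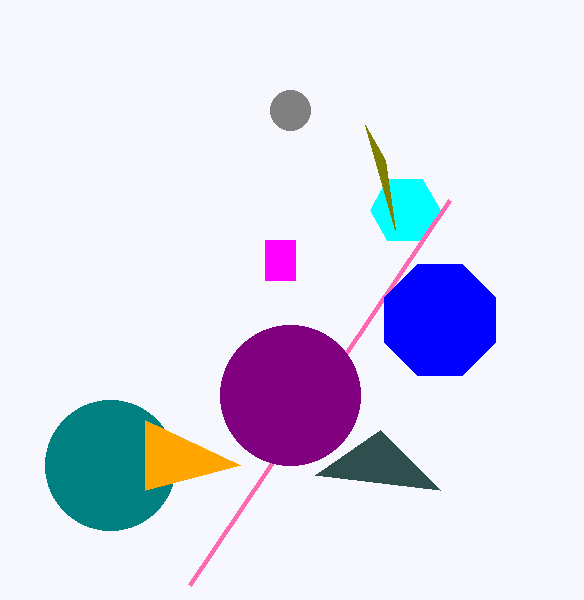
a_1 = 405, b_1 = 210, c_1 = 35, p_2 = 190, q_2 = 585, a_3 = 290, b_3 = 395, p_4 = 265, q_4 = 240, s_4 = 295, t_4 = 280, a_5 = 110, b_5 = 465, s_6 = 380, t_6 = 430, u_7 = 385, v_7 = 160, a_8 = 290, b_8 = 110, c_8 = 20, a_9 = 440, b_9 = 320, c_9 = 60, p_10 = 240, q_10 = 465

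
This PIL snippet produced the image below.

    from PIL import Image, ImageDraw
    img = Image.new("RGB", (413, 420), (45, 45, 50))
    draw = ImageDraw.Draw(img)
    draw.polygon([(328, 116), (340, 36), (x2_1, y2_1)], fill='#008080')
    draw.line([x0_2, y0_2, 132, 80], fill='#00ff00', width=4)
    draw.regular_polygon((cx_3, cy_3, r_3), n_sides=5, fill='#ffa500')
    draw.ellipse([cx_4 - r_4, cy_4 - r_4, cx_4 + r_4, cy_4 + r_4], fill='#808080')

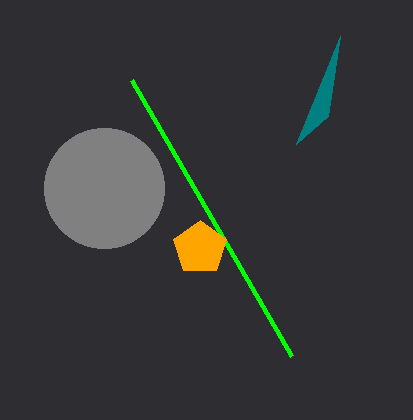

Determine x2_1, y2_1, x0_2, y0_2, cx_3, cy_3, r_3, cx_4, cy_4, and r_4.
x2_1 = 296, y2_1 = 144, x0_2 = 292, y0_2 = 356, cx_3 = 200, cy_3 = 248, r_3 = 28, cx_4 = 104, cy_4 = 188, r_4 = 60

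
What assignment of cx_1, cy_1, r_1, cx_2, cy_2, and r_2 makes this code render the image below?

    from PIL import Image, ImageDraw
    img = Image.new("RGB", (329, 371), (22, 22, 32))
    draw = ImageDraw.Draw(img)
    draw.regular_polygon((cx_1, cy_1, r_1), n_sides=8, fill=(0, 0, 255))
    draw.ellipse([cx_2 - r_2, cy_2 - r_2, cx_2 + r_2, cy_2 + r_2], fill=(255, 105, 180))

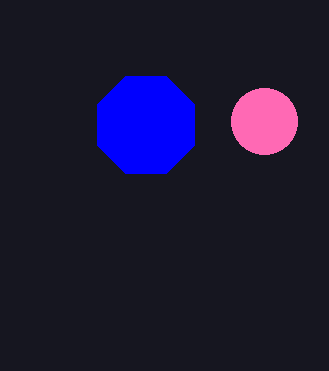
cx_1 = 146
cy_1 = 125
r_1 = 53
cx_2 = 264
cy_2 = 121
r_2 = 33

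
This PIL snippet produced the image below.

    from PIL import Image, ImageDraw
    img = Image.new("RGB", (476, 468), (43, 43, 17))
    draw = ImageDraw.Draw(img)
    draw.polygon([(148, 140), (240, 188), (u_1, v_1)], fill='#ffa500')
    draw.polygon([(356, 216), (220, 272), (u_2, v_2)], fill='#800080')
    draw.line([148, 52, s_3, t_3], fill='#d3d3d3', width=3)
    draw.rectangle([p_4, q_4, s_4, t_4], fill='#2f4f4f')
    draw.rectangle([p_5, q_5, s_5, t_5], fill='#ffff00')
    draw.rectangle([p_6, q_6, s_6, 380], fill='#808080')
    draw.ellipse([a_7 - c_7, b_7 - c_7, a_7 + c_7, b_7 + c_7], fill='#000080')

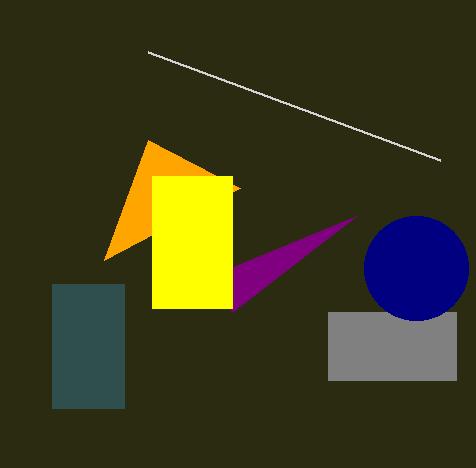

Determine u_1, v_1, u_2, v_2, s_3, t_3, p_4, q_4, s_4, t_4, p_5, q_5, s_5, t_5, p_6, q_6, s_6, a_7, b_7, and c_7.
u_1 = 104; v_1 = 260; u_2 = 232; v_2 = 312; s_3 = 440; t_3 = 160; p_4 = 52; q_4 = 284; s_4 = 124; t_4 = 408; p_5 = 152; q_5 = 176; s_5 = 232; t_5 = 308; p_6 = 328; q_6 = 312; s_6 = 456; a_7 = 416; b_7 = 268; c_7 = 52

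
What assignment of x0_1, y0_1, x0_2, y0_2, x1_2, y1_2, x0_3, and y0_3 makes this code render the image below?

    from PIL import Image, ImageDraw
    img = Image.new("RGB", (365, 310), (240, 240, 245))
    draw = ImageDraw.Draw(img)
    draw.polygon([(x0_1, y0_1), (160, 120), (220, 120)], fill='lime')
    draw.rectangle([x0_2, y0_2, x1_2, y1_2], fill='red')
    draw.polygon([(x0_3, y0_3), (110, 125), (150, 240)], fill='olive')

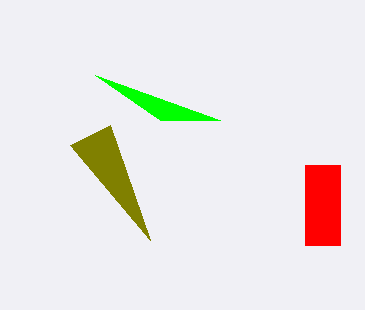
x0_1 = 95, y0_1 = 75, x0_2 = 305, y0_2 = 165, x1_2 = 340, y1_2 = 245, x0_3 = 70, y0_3 = 145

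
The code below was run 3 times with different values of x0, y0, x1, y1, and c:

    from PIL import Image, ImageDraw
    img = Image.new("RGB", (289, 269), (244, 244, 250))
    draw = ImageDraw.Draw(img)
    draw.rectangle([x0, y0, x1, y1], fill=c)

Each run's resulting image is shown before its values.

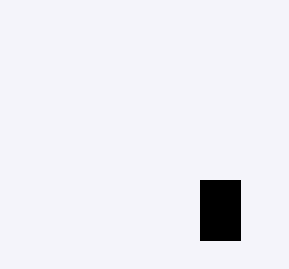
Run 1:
x0 = 200
y0 = 180
x1 = 240
y1 = 240
c = 'black'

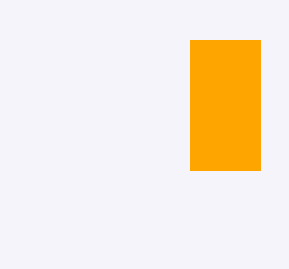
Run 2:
x0 = 190
y0 = 40
x1 = 260
y1 = 170
c = 'orange'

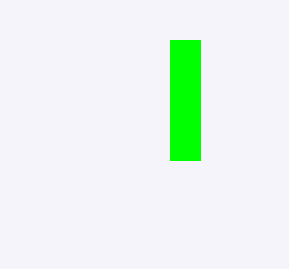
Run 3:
x0 = 170
y0 = 40
x1 = 200
y1 = 160
c = 'lime'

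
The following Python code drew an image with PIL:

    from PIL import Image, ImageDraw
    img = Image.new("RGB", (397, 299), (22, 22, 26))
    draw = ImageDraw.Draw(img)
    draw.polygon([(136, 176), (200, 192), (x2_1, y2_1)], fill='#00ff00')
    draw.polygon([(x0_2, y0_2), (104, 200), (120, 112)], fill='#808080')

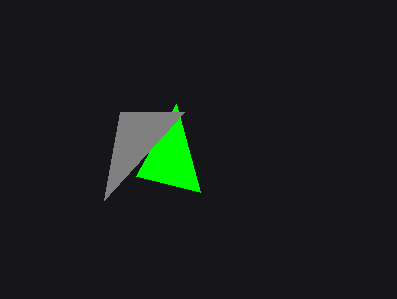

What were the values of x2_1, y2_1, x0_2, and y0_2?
x2_1 = 176; y2_1 = 104; x0_2 = 184; y0_2 = 112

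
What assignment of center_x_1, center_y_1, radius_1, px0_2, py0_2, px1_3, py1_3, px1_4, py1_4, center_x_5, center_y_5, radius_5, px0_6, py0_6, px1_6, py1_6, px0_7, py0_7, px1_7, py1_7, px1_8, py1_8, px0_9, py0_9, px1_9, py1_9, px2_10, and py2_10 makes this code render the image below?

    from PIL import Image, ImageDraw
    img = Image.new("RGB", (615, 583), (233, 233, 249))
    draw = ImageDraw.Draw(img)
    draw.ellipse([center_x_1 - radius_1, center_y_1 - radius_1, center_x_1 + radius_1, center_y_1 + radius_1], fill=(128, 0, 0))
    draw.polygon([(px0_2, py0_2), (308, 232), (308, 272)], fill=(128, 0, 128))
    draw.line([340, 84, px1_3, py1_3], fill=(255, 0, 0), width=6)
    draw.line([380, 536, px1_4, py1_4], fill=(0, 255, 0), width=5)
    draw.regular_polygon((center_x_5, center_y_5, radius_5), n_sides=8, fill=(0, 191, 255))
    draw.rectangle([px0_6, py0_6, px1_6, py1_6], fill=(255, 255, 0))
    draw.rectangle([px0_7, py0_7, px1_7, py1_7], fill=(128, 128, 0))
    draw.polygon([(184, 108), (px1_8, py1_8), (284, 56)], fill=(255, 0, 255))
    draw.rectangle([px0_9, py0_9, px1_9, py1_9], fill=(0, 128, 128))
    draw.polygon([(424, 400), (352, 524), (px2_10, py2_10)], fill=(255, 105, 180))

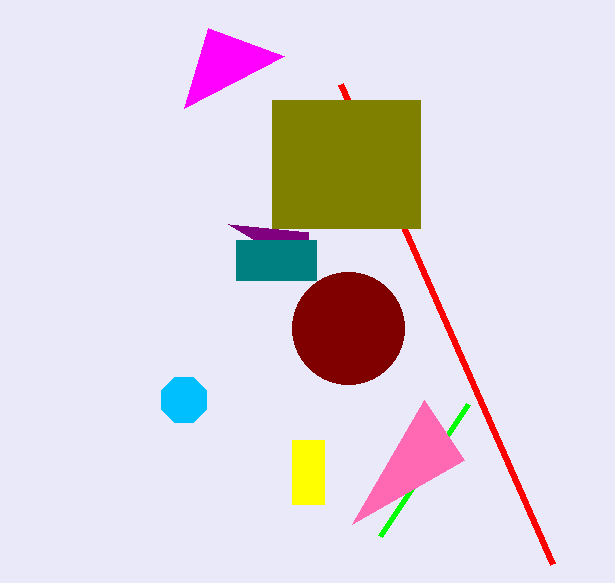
center_x_1 = 348, center_y_1 = 328, radius_1 = 56, px0_2 = 228, py0_2 = 224, px1_3 = 552, py1_3 = 564, px1_4 = 468, py1_4 = 404, center_x_5 = 184, center_y_5 = 400, radius_5 = 24, px0_6 = 292, py0_6 = 440, px1_6 = 324, py1_6 = 504, px0_7 = 272, py0_7 = 100, px1_7 = 420, py1_7 = 228, px1_8 = 208, py1_8 = 28, px0_9 = 236, py0_9 = 240, px1_9 = 316, py1_9 = 280, px2_10 = 464, py2_10 = 460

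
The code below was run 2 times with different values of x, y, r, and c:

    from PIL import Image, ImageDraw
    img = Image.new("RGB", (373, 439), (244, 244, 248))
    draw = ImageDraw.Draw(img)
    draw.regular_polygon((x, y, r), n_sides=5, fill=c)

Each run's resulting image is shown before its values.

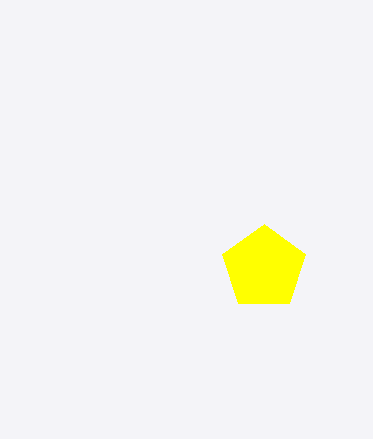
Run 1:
x = 264
y = 268
r = 44
c = 'yellow'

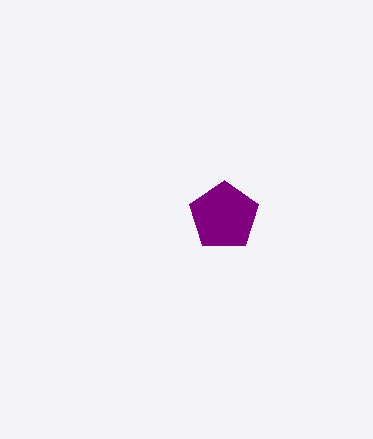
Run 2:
x = 224; y = 216; r = 36; c = 'purple'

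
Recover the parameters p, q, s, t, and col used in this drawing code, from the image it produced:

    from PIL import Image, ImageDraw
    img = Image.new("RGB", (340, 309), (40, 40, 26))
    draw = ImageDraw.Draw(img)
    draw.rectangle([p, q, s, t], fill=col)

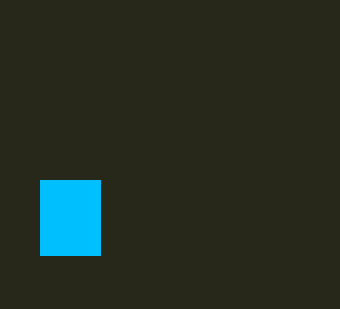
p = 40, q = 180, s = 100, t = 255, col = 'deepskyblue'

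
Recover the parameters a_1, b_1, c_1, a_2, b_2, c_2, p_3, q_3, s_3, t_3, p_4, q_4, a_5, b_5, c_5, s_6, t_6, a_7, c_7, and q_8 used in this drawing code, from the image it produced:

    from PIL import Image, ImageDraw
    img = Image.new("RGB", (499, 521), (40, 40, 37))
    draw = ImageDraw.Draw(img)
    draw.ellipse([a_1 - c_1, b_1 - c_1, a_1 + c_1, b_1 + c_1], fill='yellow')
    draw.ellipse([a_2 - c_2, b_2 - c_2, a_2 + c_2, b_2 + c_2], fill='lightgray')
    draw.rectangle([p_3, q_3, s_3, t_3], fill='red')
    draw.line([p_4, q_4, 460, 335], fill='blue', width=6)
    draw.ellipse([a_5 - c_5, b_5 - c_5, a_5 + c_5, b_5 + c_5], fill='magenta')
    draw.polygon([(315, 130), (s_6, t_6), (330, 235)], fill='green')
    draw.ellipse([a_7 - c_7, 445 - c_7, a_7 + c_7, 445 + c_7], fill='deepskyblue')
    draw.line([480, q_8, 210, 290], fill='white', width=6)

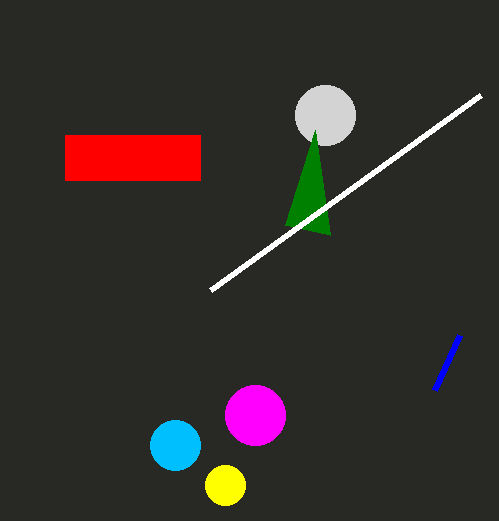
a_1 = 225; b_1 = 485; c_1 = 20; a_2 = 325; b_2 = 115; c_2 = 30; p_3 = 65; q_3 = 135; s_3 = 200; t_3 = 180; p_4 = 435; q_4 = 390; a_5 = 255; b_5 = 415; c_5 = 30; s_6 = 285; t_6 = 225; a_7 = 175; c_7 = 25; q_8 = 95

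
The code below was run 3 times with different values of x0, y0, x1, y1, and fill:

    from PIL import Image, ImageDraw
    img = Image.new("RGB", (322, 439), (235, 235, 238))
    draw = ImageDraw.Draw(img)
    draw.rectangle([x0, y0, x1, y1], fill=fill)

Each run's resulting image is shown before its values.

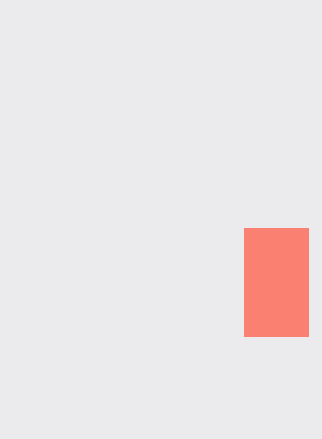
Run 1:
x0 = 244; y0 = 228; x1 = 308; y1 = 336; fill = 'salmon'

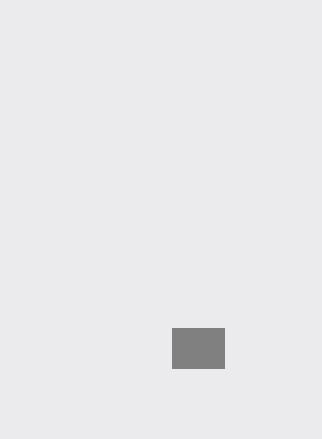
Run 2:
x0 = 172
y0 = 328
x1 = 224
y1 = 368
fill = 'gray'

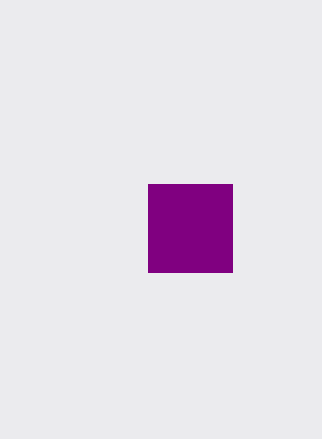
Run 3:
x0 = 148
y0 = 184
x1 = 232
y1 = 272
fill = 'purple'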